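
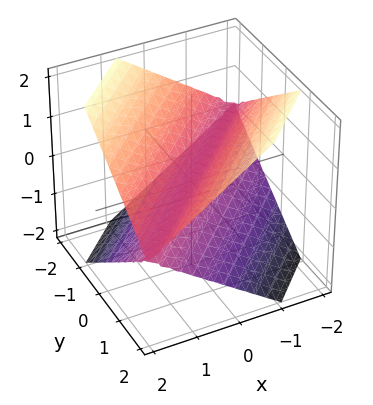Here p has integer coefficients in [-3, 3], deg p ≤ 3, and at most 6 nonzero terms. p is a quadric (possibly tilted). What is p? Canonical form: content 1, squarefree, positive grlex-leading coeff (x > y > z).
x^2 - 2*x*y + y^2 - 2*z^2

deg p = 2. No degree-1 surface has this shape.
From the axis intercepts and sections: one x-axis crossing is at x = 0; it crosses the y-axis at the gridline y = 0.
Assembling these constraints gives the stated polynomial.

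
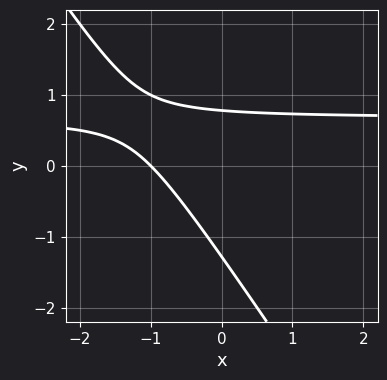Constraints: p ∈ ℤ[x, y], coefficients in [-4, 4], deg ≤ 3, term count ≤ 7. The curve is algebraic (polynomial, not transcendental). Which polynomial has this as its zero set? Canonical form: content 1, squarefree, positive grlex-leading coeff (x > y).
3*x*y + 2*y^2 - 2*x + y - 2

deg p = 2.
Reading off the gridlines: it meets the x-axis at x = -1 (among the integer gridlines).
Assembling these constraints gives the stated polynomial.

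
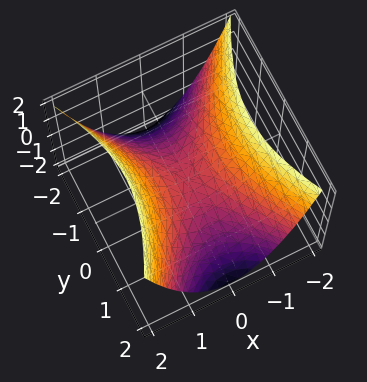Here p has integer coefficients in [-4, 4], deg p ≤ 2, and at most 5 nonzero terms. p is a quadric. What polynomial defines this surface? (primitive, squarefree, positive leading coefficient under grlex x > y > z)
First, deg p = 2.
Then, symmetries: mirror symmetry y ↦ −y ⇒ only even powers of y; mirror symmetry x ↦ −x ⇒ only even powers of x.
Next, checking where it meets the axes: it meets the x-axis at x = 0 (among the integer gridlines); one z-axis crossing is at z = 0; it meets the y-axis at y = 0 (among the integer gridlines).
Finally, putting this together gives p.

2*x^2 - y^2 - 2*z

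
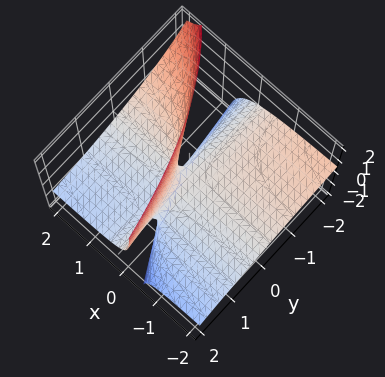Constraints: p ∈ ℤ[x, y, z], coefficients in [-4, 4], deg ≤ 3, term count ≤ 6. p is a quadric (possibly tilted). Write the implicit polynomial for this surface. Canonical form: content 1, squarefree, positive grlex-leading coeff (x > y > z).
(a) Degree: no degree-1 surface has this shape, so deg p = 2.
(b) Reading off the gridlines: every point of the y-axis in the box is on the surface; the visible x-axis segment lies entirely on the surface.
(c) Matching integer coefficients to the picture gives p.

x*y + 3*x*z + y*z - z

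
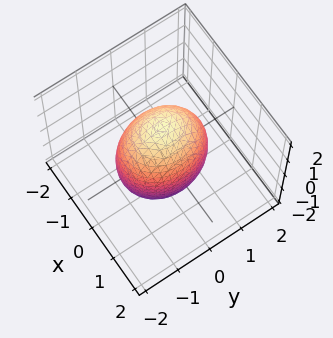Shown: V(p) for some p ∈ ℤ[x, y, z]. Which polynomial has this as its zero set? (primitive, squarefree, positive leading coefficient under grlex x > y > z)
1. deg p = 2.
2. Symmetries: it's symmetric under y → −y, forcing even powers of y; mirror symmetry z ↦ −z ⇒ only even powers of z; mirror symmetry x ↦ −x ⇒ only even powers of x.
3. From the axis intercepts and sections: the x-axis gridline crossings are at x ∈ {-1, 1}.
4. Fitting integer coefficients to these (and the overall shape) gives p.

3*x^2 + 2*y^2 + z^2 - 3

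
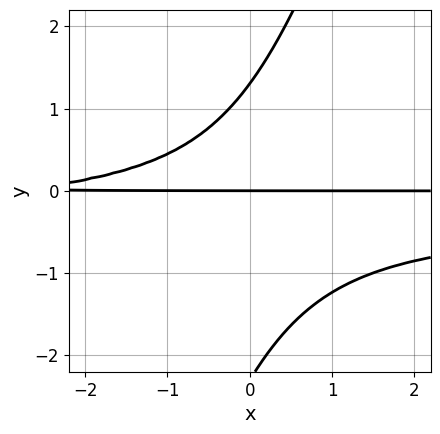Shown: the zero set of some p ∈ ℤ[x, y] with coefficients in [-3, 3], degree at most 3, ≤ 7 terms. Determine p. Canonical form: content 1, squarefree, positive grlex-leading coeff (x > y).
3*x*y^2 - y^3 + x*y - y^2 + 3*y

1. Degree: the shape is more complex than any degree-2 curve, so deg p = 3.
2. From the axis intercepts and sections: it crosses the y-axis at the gridline y = 0; the visible x-axis segment lies entirely on the curve.
3. Putting this together gives p.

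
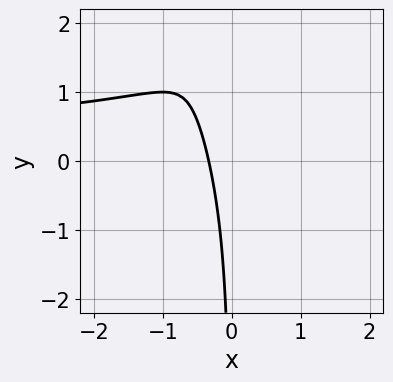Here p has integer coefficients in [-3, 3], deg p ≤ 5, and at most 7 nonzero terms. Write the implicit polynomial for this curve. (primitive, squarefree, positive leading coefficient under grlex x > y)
x^2*y^2 + x*y^2 - 2*x*y + 3*x + 1

(a) deg p = 4.
(b) Observable constraints: no y-intercept at any integer in the box.
(c) Fitting integer coefficients to these (and the overall shape) gives p.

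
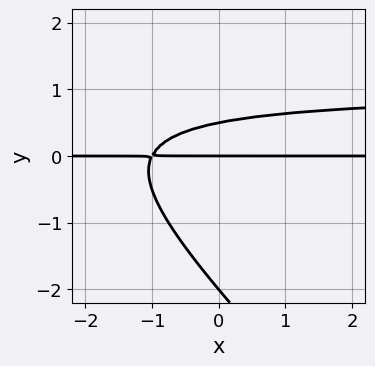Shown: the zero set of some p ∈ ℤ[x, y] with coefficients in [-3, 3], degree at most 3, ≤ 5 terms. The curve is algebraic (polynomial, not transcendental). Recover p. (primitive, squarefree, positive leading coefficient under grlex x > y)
deg p = 3.
Against the integer gridlines: among the integer gridlines, it crosses the y-axis at y ∈ {-2, 0}; the visible x-axis segment lies entirely on the curve.
Fitting integer coefficients to these (and the overall shape) gives p.

2*x*y^2 + 2*y^3 - 2*x*y + 3*y^2 - 2*y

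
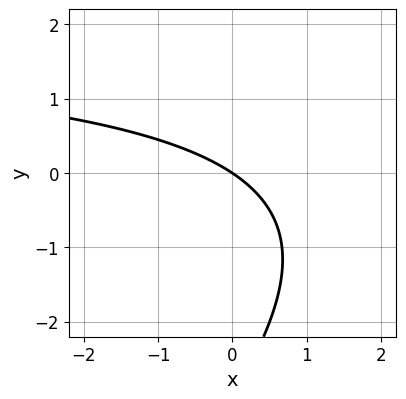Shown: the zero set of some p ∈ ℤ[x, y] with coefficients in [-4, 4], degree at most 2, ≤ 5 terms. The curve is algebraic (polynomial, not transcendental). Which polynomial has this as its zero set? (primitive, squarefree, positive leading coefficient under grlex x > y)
First, deg p = 2.
Then, reading off the gridlines: it meets the x-axis at x = 0 (among the integer gridlines); it crosses the y-axis at the gridline y = 0.
Finally, assembling these constraints gives the stated polynomial.

x*y - y^2 - 2*x - 3*y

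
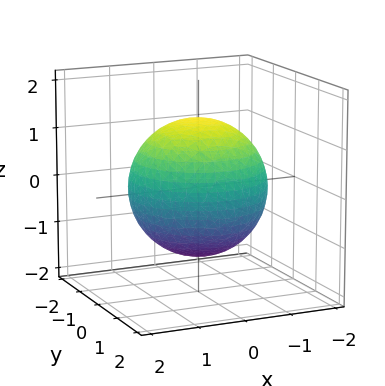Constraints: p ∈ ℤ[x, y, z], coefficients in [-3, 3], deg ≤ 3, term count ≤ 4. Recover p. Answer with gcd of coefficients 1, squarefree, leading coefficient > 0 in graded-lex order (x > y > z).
x^2 + y^2 + z^2 - 2

1. Degree: bounded and convex; a quadric, so deg p = 2.
2. Symmetries: rotational symmetry about the z-axis ⇒ p depends on x, y only through x² + y²; the z ↦ −z reflection is a symmetry, so z appears only in even powers.
3. From the axis intercepts and sections: a circular section at z = 0 has radius between 1 and 2.
4. Assembling these constraints gives the stated polynomial.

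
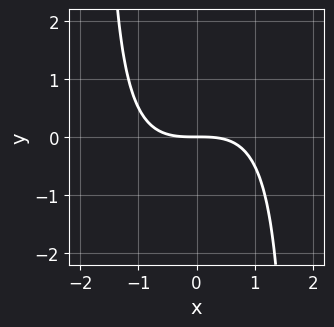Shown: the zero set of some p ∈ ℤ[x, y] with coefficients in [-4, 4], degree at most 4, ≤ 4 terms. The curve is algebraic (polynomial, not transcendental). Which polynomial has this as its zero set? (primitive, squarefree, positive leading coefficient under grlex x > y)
x^3 - x^2*y + 3*y

First, deg p = 3.
Next, from the visible intercepts: it crosses the y-axis at the gridline y = 0; one x-axis crossing is at x = 0.
Finally, matching integer coefficients to the picture gives p.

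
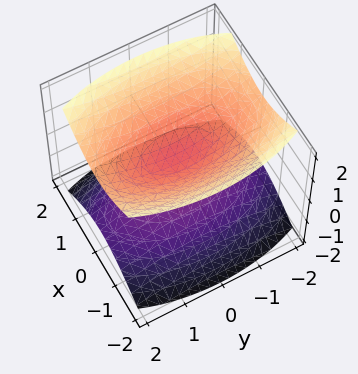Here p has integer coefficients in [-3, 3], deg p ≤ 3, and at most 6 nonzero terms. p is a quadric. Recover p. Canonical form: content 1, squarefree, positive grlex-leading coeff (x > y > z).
The picture has 2 separate pieces. They look like related sheets of one shape, so recover p as a whole.
The degree is 2 — two separate bowl-shaped sheets opening away from each other; a quadric.
Symmetries: the x ↦ −x reflection is a symmetry, so x appears only in even powers; it's symmetric under z → −z, forcing even powers of z; the y ↦ −y reflection is a symmetry, so y appears only in even powers.
From the visible intercepts: no y-intercept at any integer in the box; no x-intercept at any integer in the box.
Matching integer coefficients to the picture gives p.

3*x^2 + y^2 - 3*z^2 + 1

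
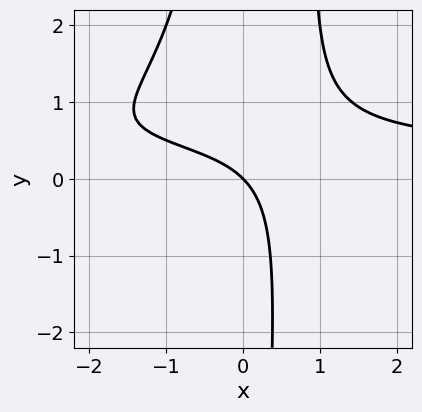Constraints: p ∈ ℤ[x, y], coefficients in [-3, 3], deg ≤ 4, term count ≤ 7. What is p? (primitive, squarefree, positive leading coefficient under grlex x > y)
First, the degree is 4 — no degree-3 curve has this shape.
Next, from the axis intercepts and sections: one x-axis crossing is at x = 0; it meets the y-axis at y = 0 (among the integer gridlines).
Finally, matching integer coefficients to the picture gives p.

x^2*y^2 - x*y^2 + 3*x*y - 2*x - 2*y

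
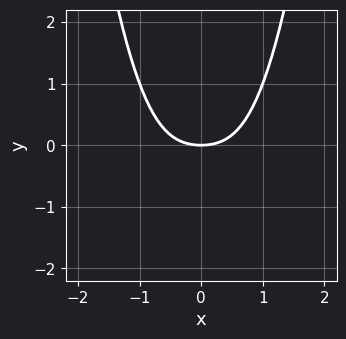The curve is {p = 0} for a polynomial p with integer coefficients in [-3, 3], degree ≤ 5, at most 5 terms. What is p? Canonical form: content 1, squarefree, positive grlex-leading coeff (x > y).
The degree is 4 — the shape is more complex than any degree-3 curve.
Symmetries: mirror symmetry x ↦ −x ⇒ only even powers of x.
Checking where it meets the axes: one y-axis crossing is at y = 0; one x-axis crossing is at x = 0.
Matching integer coefficients to the picture gives p.

2*x^4 - x^2*y + x^2 - 2*y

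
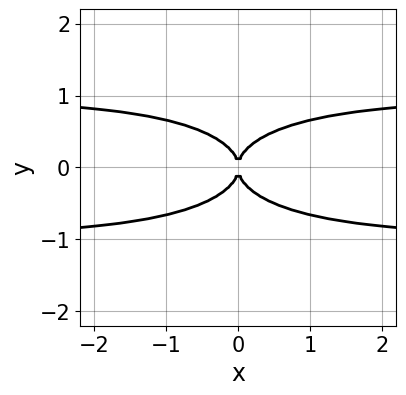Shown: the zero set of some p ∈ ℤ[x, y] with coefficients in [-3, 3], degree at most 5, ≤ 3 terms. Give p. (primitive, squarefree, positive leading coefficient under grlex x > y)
x^2*y^2 + 3*y^4 - x^2

1. deg p = 4. No degree-3 curve has this shape.
2. Symmetries: the y ↦ −y reflection is a symmetry, so y appears only in even powers; it's symmetric under x → −x, forcing even powers of x.
3. From the axis intercepts and sections: it meets the y-axis at y = 0 (among the integer gridlines); one x-axis crossing is at x = 0.
4. These observations pin down the coefficients.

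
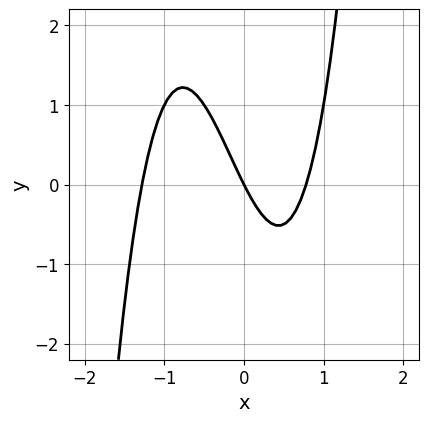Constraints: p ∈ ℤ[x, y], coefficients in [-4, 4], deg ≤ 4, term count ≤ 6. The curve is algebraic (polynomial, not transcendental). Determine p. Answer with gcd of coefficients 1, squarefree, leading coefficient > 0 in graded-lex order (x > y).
deg p = 3.
Reading off the gridlines: one x-axis crossing is at x = 0; it meets the y-axis at y = 0 (among the integer gridlines).
Solving for integer coefficients yields p as stated.

2*x^3 + x^2 - 2*x - y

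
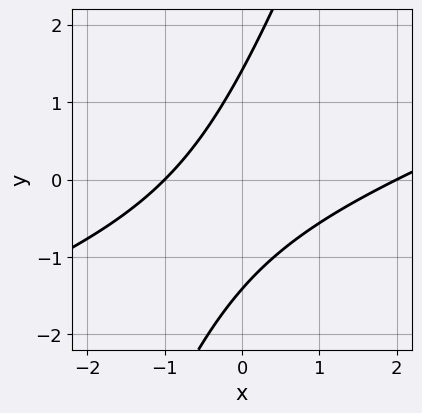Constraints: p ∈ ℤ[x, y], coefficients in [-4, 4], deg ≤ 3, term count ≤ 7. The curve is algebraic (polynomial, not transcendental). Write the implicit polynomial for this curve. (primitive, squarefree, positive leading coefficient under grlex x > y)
x^2 - 3*x*y + y^2 - x - 2

First, deg p = 2.
Then, from the visible intercepts: the x-axis gridline crossings are at x ∈ {-1, 2}.
Finally, solving for integer coefficients yields p as stated.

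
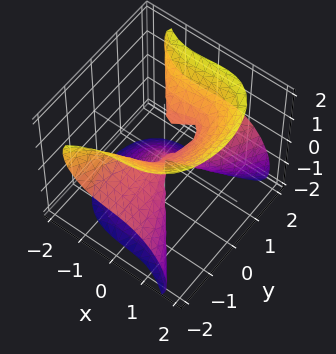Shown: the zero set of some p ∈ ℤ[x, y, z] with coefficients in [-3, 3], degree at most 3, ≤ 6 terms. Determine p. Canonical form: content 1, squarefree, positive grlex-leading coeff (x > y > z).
1. deg p = 3.
2. From the visible intercepts: one x-axis crossing is at x = 0; one y-axis crossing is at y = 0; it crosses the z-axis at the gridline z = 0.
3. Putting this together gives p.

3*x^3 + 3*y^2*z - 2*z^3 - x*y - y^2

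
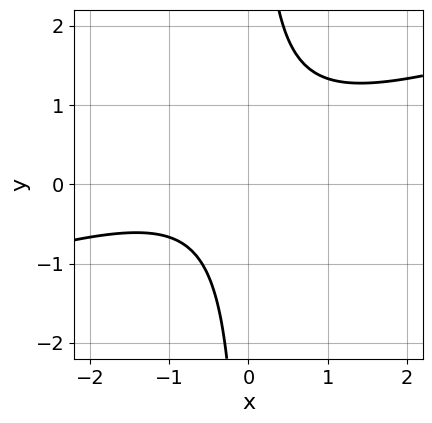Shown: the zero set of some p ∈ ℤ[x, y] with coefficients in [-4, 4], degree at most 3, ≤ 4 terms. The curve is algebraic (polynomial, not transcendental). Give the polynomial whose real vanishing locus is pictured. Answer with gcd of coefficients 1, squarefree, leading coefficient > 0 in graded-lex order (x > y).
deg p = 2. A generic line meets the curve in up to 2 points.
Observable constraints: it misses every integer gridline on the x-axis; no y-intercept at any integer in the box.
Assembling these constraints gives the stated polynomial.

x^2 - 3*x*y + x + 2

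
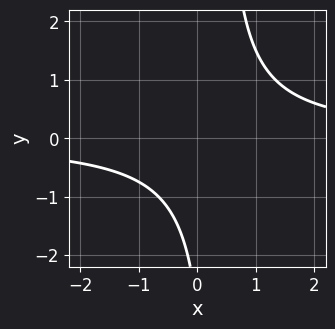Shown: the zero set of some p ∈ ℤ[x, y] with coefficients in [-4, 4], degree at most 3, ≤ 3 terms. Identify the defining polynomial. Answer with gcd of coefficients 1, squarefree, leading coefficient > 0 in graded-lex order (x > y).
3*x*y - y - 3

First, the degree is 2 — the shape is more complex than any degree-1 curve.
Then, from the axis intercepts and sections: no x-intercept at any integer in the box; no y-intercept at any integer in the box.
Finally, solving for integer coefficients yields p as stated.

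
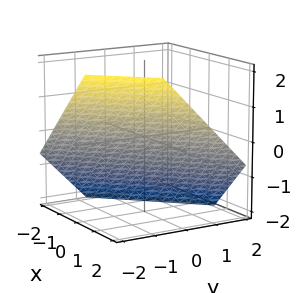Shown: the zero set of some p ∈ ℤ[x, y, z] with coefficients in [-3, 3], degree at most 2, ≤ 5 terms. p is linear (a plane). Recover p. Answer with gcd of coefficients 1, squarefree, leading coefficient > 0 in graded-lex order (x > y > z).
The degree is 1 — every cross-section is a straight line — this is a plane.
Putting this together gives p.

3*x - 3*y - 3*z - 2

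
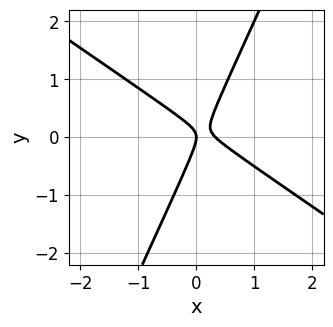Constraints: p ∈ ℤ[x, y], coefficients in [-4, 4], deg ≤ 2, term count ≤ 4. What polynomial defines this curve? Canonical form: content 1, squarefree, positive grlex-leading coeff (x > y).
3*x^2 + 3*x*y - 2*y^2 - x

The degree is 2 — the shape is more complex than any degree-1 curve.
From the axis intercepts and sections: it meets the y-axis at y = 0 (among the integer gridlines); it crosses the x-axis at the gridline x = 0.
Putting this together gives p.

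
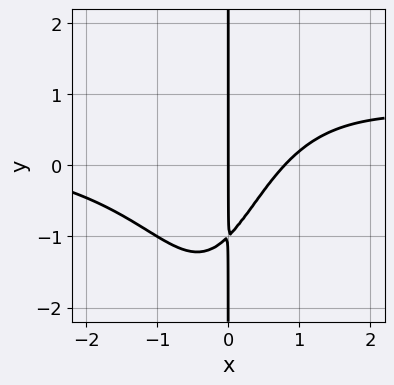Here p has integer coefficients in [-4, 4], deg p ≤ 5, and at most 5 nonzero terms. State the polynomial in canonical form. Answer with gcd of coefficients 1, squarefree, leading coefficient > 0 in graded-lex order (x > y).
2*x^3*y - x^3 - 3*x^2 + 3*x*y + 3*x

1. deg p = 4. A generic line meets the curve in up to 4 points.
2. Reading off the gridlines: the visible y-axis segment lies entirely on the curve; it meets the x-axis at x = 0 (among the integer gridlines).
3. Assembling these constraints gives the stated polynomial.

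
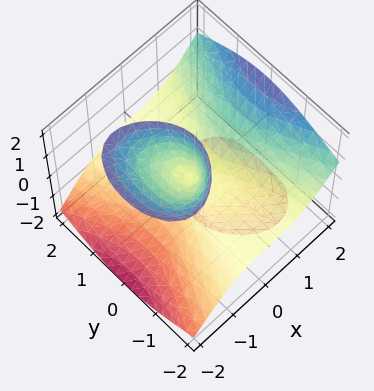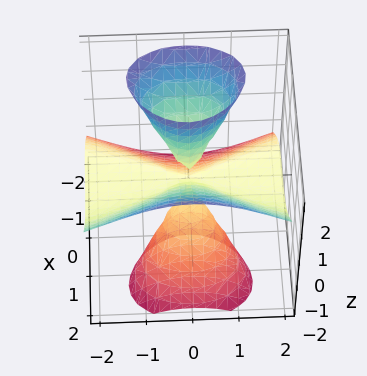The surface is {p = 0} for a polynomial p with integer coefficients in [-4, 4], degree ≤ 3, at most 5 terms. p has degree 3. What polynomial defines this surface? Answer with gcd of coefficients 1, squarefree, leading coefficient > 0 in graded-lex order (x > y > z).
There are 2 components. Treating them together as one polynomial.
Degree: no degree-2 surface has this shape, so deg p = 3.
Reading off the gridlines: the visible y-axis segment lies entirely on the surface; the visible z-axis segment lies entirely on the surface.
Assembling these constraints gives the stated polynomial.

x^3 - x*z^2 - y^2*z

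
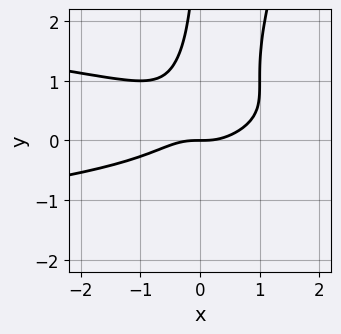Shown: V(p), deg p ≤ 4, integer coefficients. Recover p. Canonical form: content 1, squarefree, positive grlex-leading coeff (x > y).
Degree: a generic line meets the curve in up to 4 points, so deg p = 4.
Reading off the gridlines: one x-axis crossing is at x = 0; it meets the y-axis at y = 0 (among the integer gridlines).
Putting this together gives p.

3*x^2*y^2 - x*y^3 + x^3 - 2*x^2*y - y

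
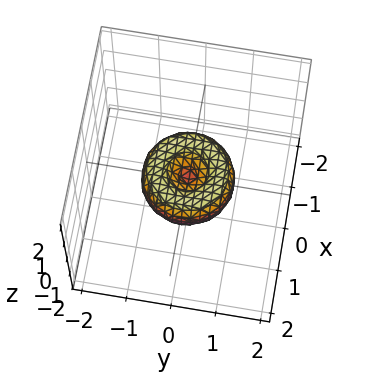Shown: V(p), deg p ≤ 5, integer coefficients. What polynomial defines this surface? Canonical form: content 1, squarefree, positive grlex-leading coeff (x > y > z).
First, the degree is 4 — no degree-3 surface has this shape.
Next, symmetries: the surface is invariant under rotation about z: p = q(x² + y², z).
Next, from the visible intercepts: a circular section at z = 0 has radius exactly 1; it meets the z-axis at z = 0 (among the integer gridlines).
Finally, fitting integer coefficients to these (and the overall shape) gives p.

x^4 + 2*x^2*y^2 + y^4 - x^2 - y^2 + z^2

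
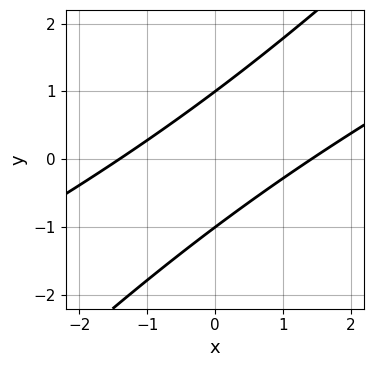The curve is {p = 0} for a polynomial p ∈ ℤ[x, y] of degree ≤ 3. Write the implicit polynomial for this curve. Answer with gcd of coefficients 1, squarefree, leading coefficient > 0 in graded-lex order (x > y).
1. The degree is 2 — a generic line meets the curve in up to 2 points.
2. Reading off the gridlines: the y-axis gridline crossings are at y ∈ {-1, 1}.
3. Solving for integer coefficients yields p as stated.

x^2 - 3*x*y + 2*y^2 - 2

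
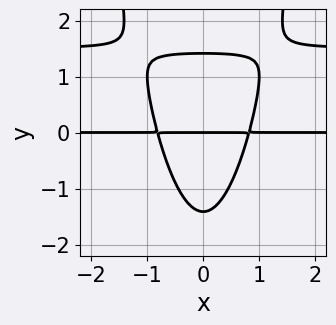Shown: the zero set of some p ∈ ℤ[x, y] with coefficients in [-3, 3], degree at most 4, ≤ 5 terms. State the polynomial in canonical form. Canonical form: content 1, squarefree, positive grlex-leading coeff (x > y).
2*x^2*y^2 - 3*x^2*y - y^3 + 2*y

(a) Degree: the shape is more complex than any degree-3 curve, so deg p = 4.
(b) Symmetries: mirror symmetry x ↦ −x ⇒ only even powers of x.
(c) Against the integer gridlines: every point of the x-axis in the box is on the curve; it crosses the y-axis at the gridline y = 0.
(d) Assembling these constraints gives the stated polynomial.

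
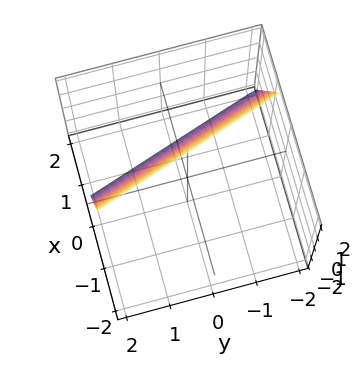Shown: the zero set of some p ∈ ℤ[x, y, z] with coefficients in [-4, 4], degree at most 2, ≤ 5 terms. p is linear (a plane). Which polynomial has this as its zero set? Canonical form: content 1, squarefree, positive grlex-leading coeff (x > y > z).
3*x + y + z - 2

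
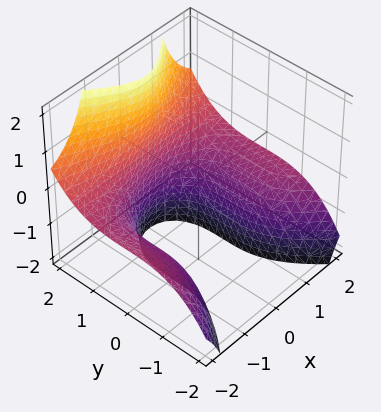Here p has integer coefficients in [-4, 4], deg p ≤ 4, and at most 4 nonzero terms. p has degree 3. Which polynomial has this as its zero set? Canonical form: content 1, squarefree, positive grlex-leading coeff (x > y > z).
2*x^2*z - y^3 + 3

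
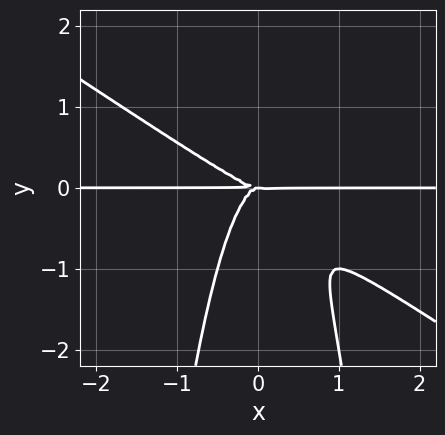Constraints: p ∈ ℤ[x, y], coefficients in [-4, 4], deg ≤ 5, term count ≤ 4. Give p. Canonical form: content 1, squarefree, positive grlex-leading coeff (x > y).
Degree: the shape is more complex than any degree-3 curve, so deg p = 4.
Observable constraints: it meets the y-axis at y = 0 (among the integer gridlines); every point of the x-axis in the box is on the curve.
The integer polynomial consistent with all of this is the stated p.

2*x^3*y + 3*x^2*y^2 + y^3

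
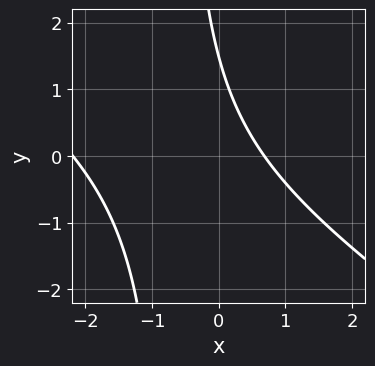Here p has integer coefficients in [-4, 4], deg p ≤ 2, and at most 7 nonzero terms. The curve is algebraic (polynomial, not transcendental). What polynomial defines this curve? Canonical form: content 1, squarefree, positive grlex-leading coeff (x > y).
2*x^2 + 3*x*y + 3*x + 2*y - 3

(a) deg p = 2.
(b) Solving for integer coefficients yields p as stated.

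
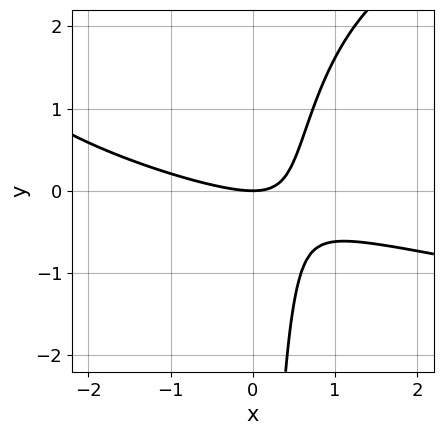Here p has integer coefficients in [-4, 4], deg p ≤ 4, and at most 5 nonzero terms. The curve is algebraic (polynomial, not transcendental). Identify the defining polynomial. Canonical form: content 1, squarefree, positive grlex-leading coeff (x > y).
deg p = 3. No degree-2 curve has this shape.
Reading off the gridlines: it meets the y-axis at y = 0 (among the integer gridlines); it meets the x-axis at x = 0 (among the integer gridlines).
Assembling these constraints gives the stated polynomial.

x*y^2 - x^2 - 3*x*y + 2*y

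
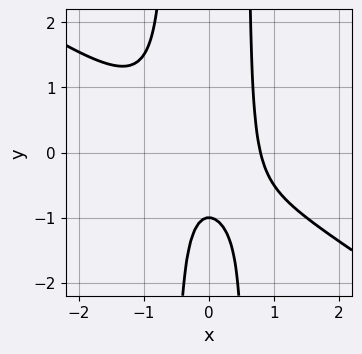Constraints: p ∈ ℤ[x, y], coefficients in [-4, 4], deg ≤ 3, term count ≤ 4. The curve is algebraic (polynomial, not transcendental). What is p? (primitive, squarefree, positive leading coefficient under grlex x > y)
2*x^3 + 3*x^2*y - y - 1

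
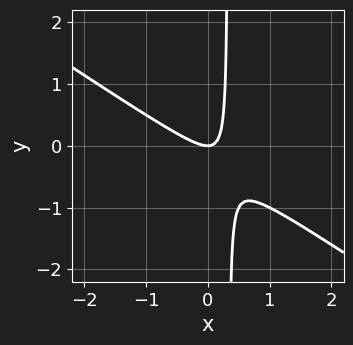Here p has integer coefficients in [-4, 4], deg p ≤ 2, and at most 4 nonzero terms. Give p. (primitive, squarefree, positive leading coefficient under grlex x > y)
(a) deg p = 2.
(b) Reading off the gridlines: one y-axis crossing is at y = 0; it meets the x-axis at x = 0 (among the integer gridlines).
(c) These observations pin down the coefficients.

2*x^2 + 3*x*y - y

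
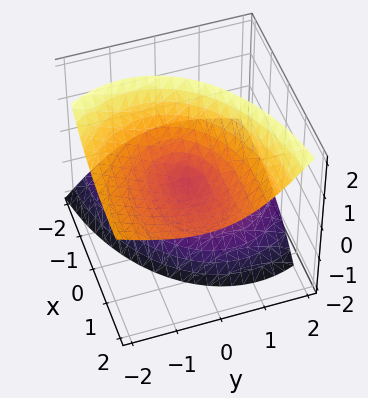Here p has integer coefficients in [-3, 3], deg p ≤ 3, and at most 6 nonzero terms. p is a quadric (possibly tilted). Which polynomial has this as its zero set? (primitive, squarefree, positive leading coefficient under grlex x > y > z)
x^2 - 3*x*z + 2*y^2 + 2*y*z - 2*z^2

There are 2 components. Treating them together as one polynomial.
Degree: no degree-1 surface has this shape, so deg p = 2.
Against the integer gridlines: one z-axis crossing is at z = 0; it meets the x-axis at x = 0 (among the integer gridlines); one y-axis crossing is at y = 0.
The integer polynomial consistent with all of this is the stated p.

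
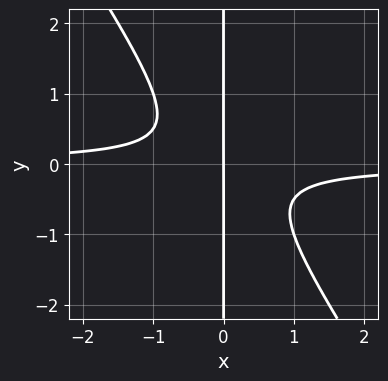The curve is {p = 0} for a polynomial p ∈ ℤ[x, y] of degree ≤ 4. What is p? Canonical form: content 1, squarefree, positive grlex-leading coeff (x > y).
(a) deg p = 3.
(b) Against the integer gridlines: one x-axis crossing is at x = 0; the visible y-axis segment lies entirely on the curve.
(c) Solving for integer coefficients yields p as stated.

3*x^2*y + 2*x*y^2 + x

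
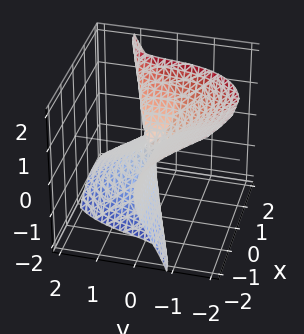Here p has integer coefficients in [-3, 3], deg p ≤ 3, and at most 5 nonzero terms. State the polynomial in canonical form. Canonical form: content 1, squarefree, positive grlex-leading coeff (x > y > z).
2*x^2*y - 2*x*z^2 + y^3 + z^3 - x*y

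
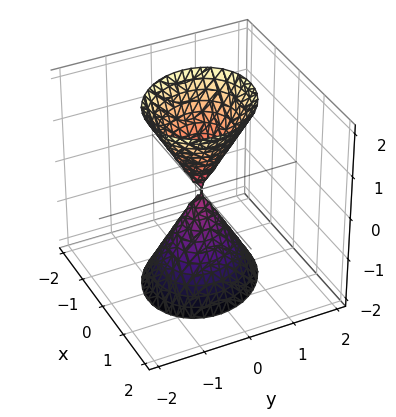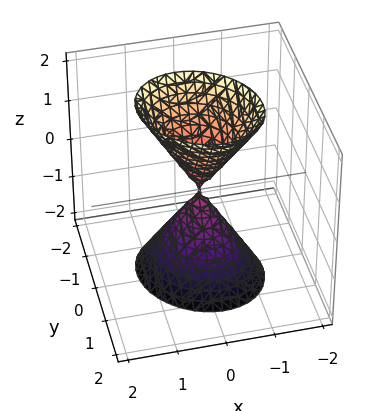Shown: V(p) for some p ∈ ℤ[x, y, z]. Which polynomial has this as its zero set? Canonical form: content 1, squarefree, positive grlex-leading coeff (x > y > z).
3*x^2 + x*y + 3*y^2 - z^2

1. The picture has 2 separate pieces. They look like related sheets of one shape, so recover p as a whole.
2. deg p = 2. A generic line meets the surface in up to 2 points.
3. From the visible intercepts: it crosses the x-axis at the gridline x = 0; one y-axis crossing is at y = 0.
4. Together with the visible shape, these determine p as stated.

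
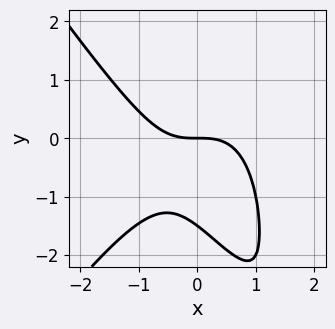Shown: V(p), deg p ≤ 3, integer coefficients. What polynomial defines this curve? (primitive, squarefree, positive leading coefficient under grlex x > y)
deg p = 3. No degree-2 curve has this shape.
Reading off the gridlines: it crosses the x-axis at the gridline x = 0; one y-axis crossing is at y = 0.
Putting this together gives p.

2*x^3 - x*y^2 + 2*y^2 + 3*y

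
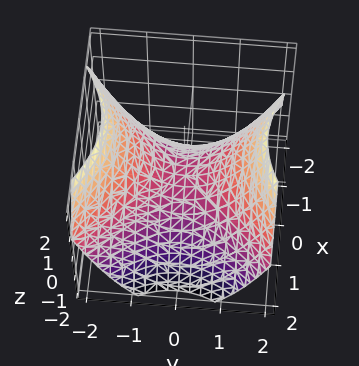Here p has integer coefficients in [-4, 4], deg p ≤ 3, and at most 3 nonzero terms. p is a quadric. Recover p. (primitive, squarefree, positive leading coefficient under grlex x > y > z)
2*x^2 - 2*y^2 + 3*z

1. Degree: a saddle surface; a quadric, so deg p = 2.
2. Symmetries: the y ↦ −y reflection is a symmetry, so y appears only in even powers; it's symmetric under x → −x, forcing even powers of x.
3. Observable constraints: it crosses the y-axis at the gridline y = 0; it meets the z-axis at z = 0 (among the integer gridlines); it crosses the x-axis at the gridline x = 0.
4. Matching integer coefficients to the picture gives p.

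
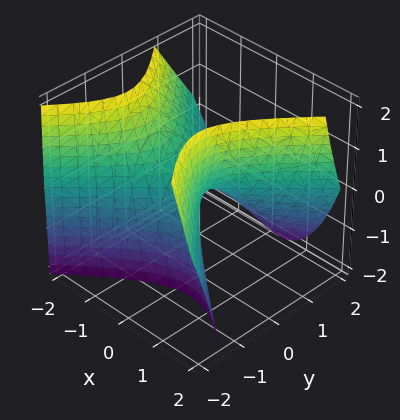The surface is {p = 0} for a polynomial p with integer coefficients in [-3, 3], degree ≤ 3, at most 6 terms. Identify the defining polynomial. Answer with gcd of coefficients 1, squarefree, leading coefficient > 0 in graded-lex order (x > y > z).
First, the degree is 2 — no degree-1 surface has this shape.
Next, from the visible intercepts: it crosses the x-axis at the gridline x = 0; it crosses the z-axis at the gridline z = 0.
Finally, the integer polynomial consistent with all of this is the stated p.

3*x^2 + x*z - 3*y^2 - 2*y*z - 2*z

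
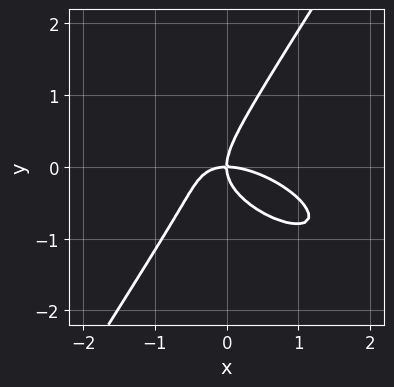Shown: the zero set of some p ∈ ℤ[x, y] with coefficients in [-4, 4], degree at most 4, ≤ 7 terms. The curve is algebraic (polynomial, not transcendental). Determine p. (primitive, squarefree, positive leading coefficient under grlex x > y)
First, deg p = 3.
Then, observable constraints: it crosses the x-axis at the gridline x = 0; one y-axis crossing is at y = 0.
Finally, putting this together gives p.

2*x^3 + 3*x^2*y + 2*x*y^2 - 3*y^3 + 3*x*y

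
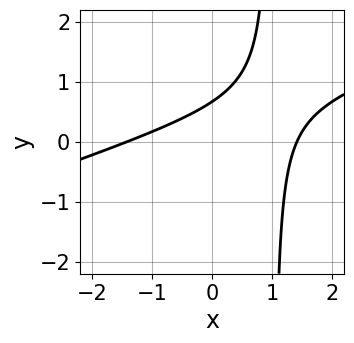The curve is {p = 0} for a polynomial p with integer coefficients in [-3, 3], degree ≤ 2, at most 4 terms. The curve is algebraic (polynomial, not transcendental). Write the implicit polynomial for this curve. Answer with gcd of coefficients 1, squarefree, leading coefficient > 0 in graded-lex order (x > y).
1. The degree is 2 — no degree-1 curve has this shape.
2. The integer polynomial consistent with all of this is the stated p.

x^2 - 3*x*y + 3*y - 2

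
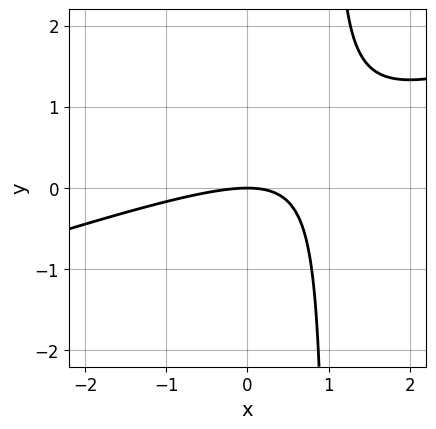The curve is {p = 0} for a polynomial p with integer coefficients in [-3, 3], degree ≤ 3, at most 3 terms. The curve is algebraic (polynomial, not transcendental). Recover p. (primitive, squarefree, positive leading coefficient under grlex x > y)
First, the degree is 2 — no degree-1 curve has this shape.
Next, reading off the gridlines: it crosses the x-axis at the gridline x = 0; it meets the y-axis at y = 0 (among the integer gridlines).
Finally, putting this together gives p.

x^2 - 3*x*y + 3*y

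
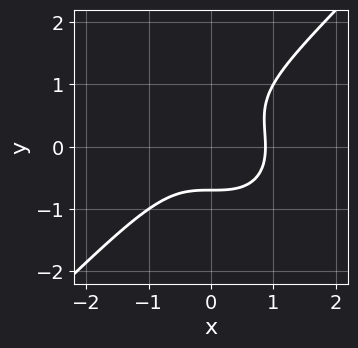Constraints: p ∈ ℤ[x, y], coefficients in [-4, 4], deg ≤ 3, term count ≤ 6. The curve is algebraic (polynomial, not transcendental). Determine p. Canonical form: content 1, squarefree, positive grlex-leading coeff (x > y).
3*x^3 - 3*y^3 + 2*y^2 - 2

1. The degree is 3 — the shape is more complex than any degree-2 curve.
2. Putting this together gives p.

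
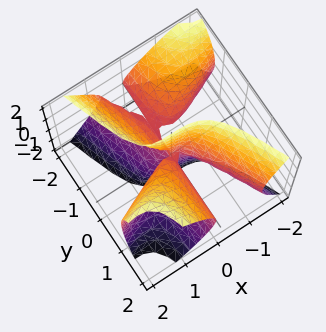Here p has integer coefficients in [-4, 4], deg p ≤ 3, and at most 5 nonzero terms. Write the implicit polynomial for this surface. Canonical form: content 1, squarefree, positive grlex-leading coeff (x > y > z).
2*x^3 - 3*x^2*y - 2*x*y^2 + 2*y*z^2 - 2*x*y

Degree: the shape is more complex than any degree-2 surface, so deg p = 3.
From the axis intercepts and sections: it meets the x-axis at x = 0 (among the integer gridlines); the visible z-axis segment lies entirely on the surface; the visible y-axis segment lies entirely on the surface.
The integer polynomial consistent with all of this is the stated p.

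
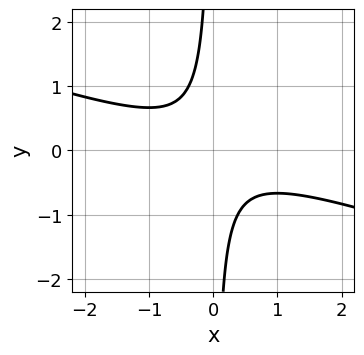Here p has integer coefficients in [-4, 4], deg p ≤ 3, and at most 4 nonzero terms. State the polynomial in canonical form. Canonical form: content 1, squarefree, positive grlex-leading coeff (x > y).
1. deg p = 2. The shape is more complex than any degree-1 curve.
2. Against the integer gridlines: no y-intercept at any integer in the box; it misses every integer gridline on the x-axis.
3. The integer polynomial consistent with all of this is the stated p.

x^2 + 3*x*y + 1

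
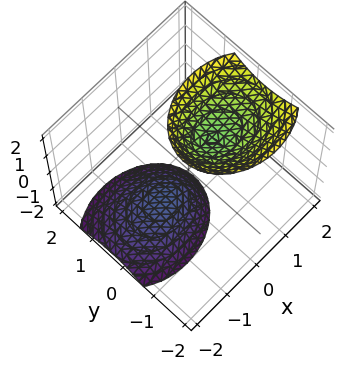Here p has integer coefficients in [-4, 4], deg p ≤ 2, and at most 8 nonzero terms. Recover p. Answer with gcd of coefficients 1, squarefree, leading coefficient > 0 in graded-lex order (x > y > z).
1. I count 2 distinct pieces.
2. Degree: the shape is more complex than any degree-1 surface, so deg p = 2.
3. From the visible intercepts: the surface avoids every integer x-axis point in the box; the surface avoids every integer y-axis point in the box.
4. Fitting integer coefficients to these (and the overall shape) gives p.

2*x^2 - 2*x*z + 3*y^2 + y*z - z^2 + 2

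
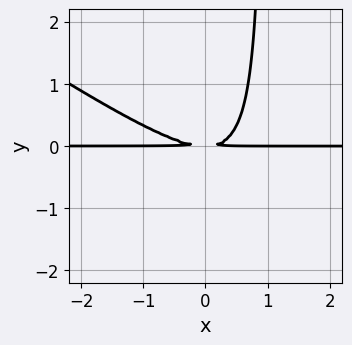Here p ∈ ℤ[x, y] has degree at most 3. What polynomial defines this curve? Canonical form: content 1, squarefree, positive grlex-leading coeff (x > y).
The degree is 3 — a generic line meets the curve in up to 3 points.
Against the integer gridlines: every point of the x-axis in the box is on the curve.
Fitting integer coefficients to these (and the overall shape) gives p.

2*x^2*y + 3*x*y^2 - 3*y^2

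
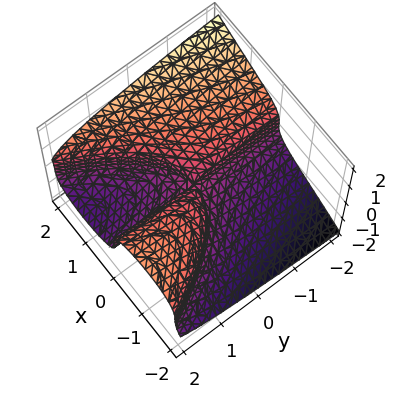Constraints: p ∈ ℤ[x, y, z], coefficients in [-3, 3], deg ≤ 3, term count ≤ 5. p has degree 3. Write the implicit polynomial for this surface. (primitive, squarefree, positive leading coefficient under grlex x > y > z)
Degree: the shape is more complex than any degree-2 surface, so deg p = 3.
Against the integer gridlines: it crosses the z-axis at the gridline z = 0; every point of the y-axis in the box is on the surface; one x-axis crossing is at x = 0.
Fitting integer coefficients to these (and the overall shape) gives p.

x^3 - 3*z^3 - 2*x*y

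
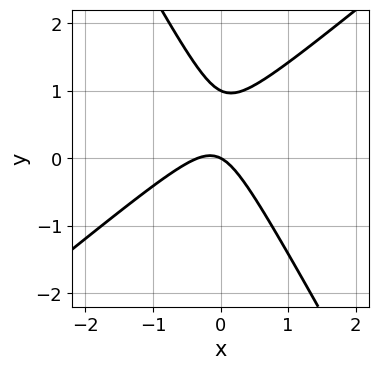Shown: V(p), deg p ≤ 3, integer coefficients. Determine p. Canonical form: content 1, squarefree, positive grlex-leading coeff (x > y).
3*x^2 - 2*x*y - 2*y^2 + x + 2*y

First, the degree is 2 — a generic line meets the curve in up to 2 points.
Next, checking where it meets the axes: it crosses the x-axis at the gridline x = 0; the y-axis gridline crossings are at y ∈ {0, 1}.
Finally, the integer polynomial consistent with all of this is the stated p.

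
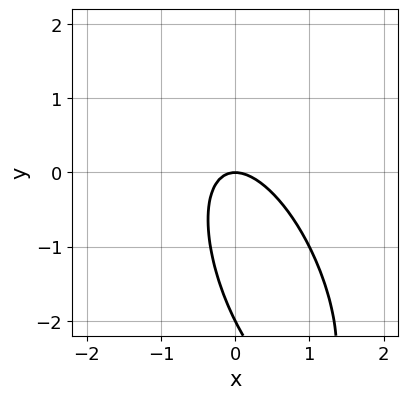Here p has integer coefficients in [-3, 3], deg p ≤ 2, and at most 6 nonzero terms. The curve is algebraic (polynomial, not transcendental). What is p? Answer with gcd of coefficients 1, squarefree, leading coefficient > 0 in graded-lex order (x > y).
First, degree: the shape is more complex than any degree-1 curve, so deg p = 2.
Next, against the integer gridlines: among the integer gridlines, it crosses the y-axis at y ∈ {-2, 0}; it crosses the x-axis at the gridline x = 0.
Finally, putting this together gives p.

3*x^2 + 2*x*y + y^2 + 2*y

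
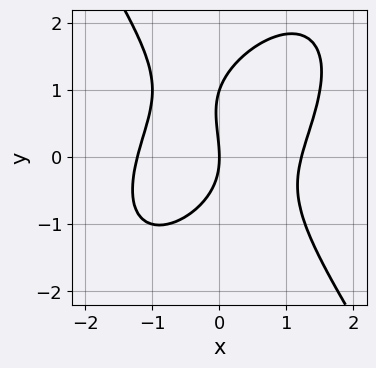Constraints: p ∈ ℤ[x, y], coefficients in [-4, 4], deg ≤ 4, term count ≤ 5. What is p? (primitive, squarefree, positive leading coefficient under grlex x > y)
2*x^3 - x^2*y + y^3 - y^2 - 3*x

First, the degree is 3 — the shape is more complex than any degree-2 curve.
Next, from the visible intercepts: one x-axis crossing is at x = 0; the y-axis gridline crossings are at y ∈ {0, 1}.
Finally, the integer polynomial consistent with all of this is the stated p.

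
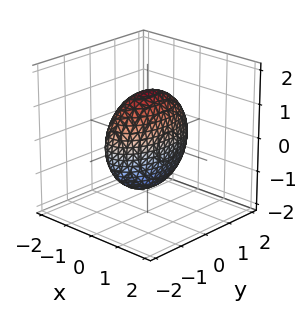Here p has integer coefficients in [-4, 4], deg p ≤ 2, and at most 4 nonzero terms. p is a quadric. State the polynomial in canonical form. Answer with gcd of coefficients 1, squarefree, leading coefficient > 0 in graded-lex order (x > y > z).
3*x^2 + y^2 + z^2 - 2

First, the degree is 2 — a closed, bounded, convex surface; a quadric.
Next, symmetries: mirror symmetry y ↦ −y ⇒ only even powers of y; mirror symmetry z ↦ −z ⇒ only even powers of z; it's symmetric under x → −x, forcing even powers of x.
Finally, matching integer coefficients to the picture gives p.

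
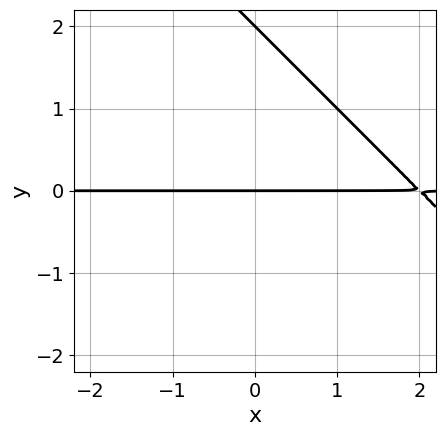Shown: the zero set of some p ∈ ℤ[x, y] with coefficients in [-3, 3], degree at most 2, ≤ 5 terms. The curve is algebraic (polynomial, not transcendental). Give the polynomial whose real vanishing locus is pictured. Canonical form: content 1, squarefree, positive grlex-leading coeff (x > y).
1. deg p = 2. A generic line meets the curve in up to 2 points.
2. Checking where it meets the axes: among the integer gridlines, it crosses the y-axis at y ∈ {0, 2}; every point of the x-axis in the box is on the curve.
3. These observations pin down the coefficients.

x*y + y^2 - 2*y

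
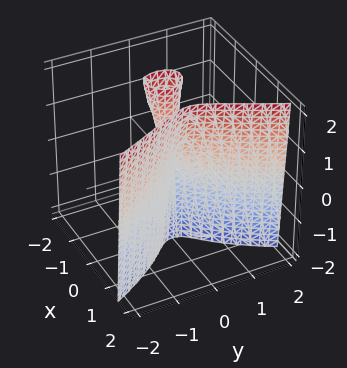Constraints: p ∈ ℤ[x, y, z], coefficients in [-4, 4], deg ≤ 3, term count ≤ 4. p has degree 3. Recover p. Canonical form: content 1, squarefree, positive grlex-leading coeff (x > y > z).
First, there are 2 components. They look like related sheets of one shape, so recover p as a whole.
Then, the degree is 3 — no degree-2 surface has this shape.
Next, from the axis intercepts and sections: it meets the x-axis at x = 0 (among the integer gridlines); the visible z-axis segment lies entirely on the surface; it crosses the y-axis at the gridline y = 0.
Finally, these observations pin down the coefficients.

3*x^3 - x*z - 3*y^2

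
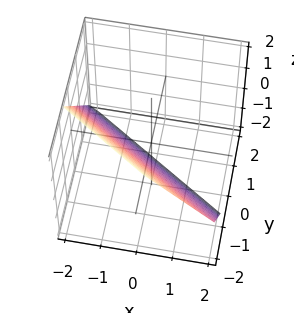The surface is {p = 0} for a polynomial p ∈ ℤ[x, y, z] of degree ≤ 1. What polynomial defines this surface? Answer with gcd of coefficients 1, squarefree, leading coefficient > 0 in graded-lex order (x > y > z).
2*x + 3*y + 2*z + 2

deg p = 1.
Observable constraints: one z-axis crossing is at z = -1; one x-axis crossing is at x = -1.
Fitting integer coefficients to these (and the overall shape) gives p.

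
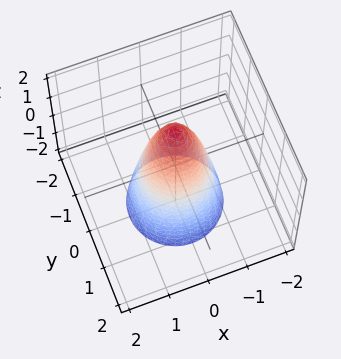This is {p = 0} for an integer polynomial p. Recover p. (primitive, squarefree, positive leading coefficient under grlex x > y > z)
3*x^2 + 3*y^2 + z - 2

First, the degree is 2 — no degree-1 surface has this shape.
Next, symmetries: the surface is invariant under rotation about z: p = q(x² + y², z).
Then, checking where it meets the axes: a circular section at z = 1 has radius between 0 and 1; it crosses the z-axis at the gridline z = 2.
Finally, fitting integer coefficients to these (and the overall shape) gives p.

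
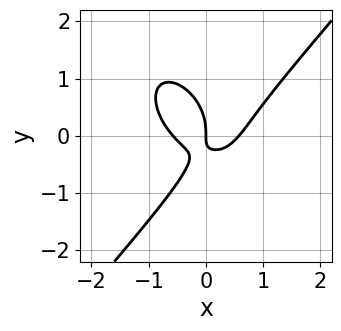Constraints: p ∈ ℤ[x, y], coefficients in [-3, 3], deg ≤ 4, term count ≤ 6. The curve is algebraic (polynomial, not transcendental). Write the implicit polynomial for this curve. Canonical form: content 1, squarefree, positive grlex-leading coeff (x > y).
First, deg p = 3. A generic line meets the curve in up to 3 points.
Then, checking where it meets the axes: it meets the y-axis at y = 0 (among the integer gridlines); one x-axis crossing is at x = 0.
Finally, putting this together gives p.

3*x^3 - 2*y^3 - 3*x*y - x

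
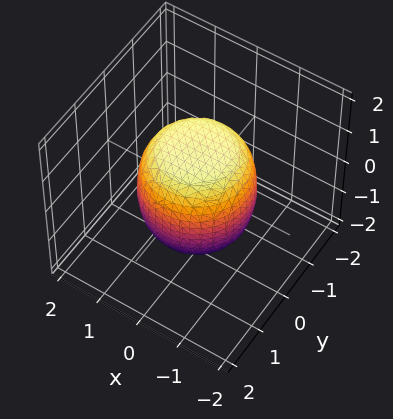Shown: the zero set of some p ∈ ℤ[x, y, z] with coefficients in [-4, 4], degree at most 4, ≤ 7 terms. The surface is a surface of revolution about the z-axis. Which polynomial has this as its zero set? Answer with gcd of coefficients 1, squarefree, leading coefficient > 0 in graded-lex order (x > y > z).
deg p = 4.
Symmetries: rotational symmetry about the z-axis ⇒ p depends on x, y only through x² + y².
From the axis intercepts and sections: a circular section at z = -1 has radius exactly 1.
Together with the visible shape, these determine p as stated.

2*x^4 + 4*x^2*y^2 + 2*y^4 - x^2 - y^2 + 2*z^2 - 3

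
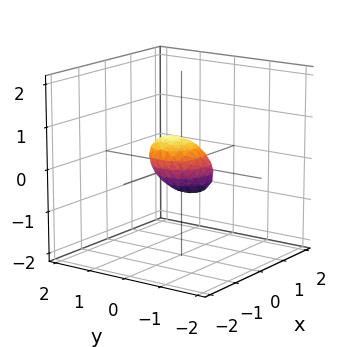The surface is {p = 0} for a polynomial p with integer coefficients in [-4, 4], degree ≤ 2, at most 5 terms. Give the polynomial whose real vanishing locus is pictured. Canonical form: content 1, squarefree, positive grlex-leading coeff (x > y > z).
2*x^2 + 2*y^2 - 2*y*z + 3*z^2 - 1

1. deg p = 2. A generic line meets the surface in up to 2 points.
2. The integer polynomial consistent with all of this is the stated p.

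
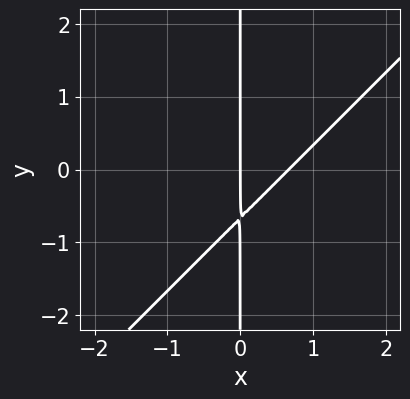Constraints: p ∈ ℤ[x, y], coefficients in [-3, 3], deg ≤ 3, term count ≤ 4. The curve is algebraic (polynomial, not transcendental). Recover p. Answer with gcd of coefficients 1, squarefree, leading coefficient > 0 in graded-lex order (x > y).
First, degree: a generic line meets the curve in up to 2 points, so deg p = 2.
Next, observable constraints: the visible y-axis segment lies entirely on the curve; it crosses the x-axis at the gridline x = 0.
Finally, together with the visible shape, these determine p as stated.

3*x^2 - 3*x*y - 2*x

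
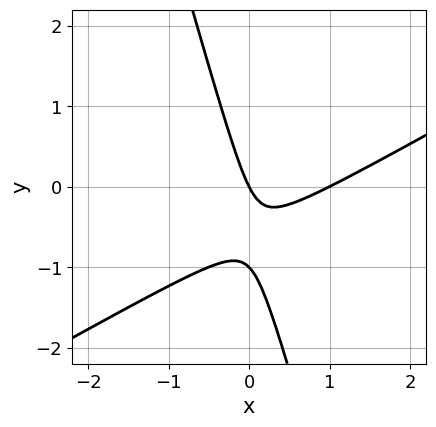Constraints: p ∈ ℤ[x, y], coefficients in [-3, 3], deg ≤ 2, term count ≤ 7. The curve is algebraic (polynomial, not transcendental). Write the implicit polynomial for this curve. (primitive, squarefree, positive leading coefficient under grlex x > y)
First, degree: the shape is more complex than any degree-1 curve, so deg p = 2.
Then, against the integer gridlines: the x-axis gridline crossings are at x ∈ {0, 1}; the y-axis gridline crossings are at y ∈ {-1, 0}.
Finally, solving for integer coefficients yields p as stated.

2*x^2 - 3*x*y - y^2 - 2*x - y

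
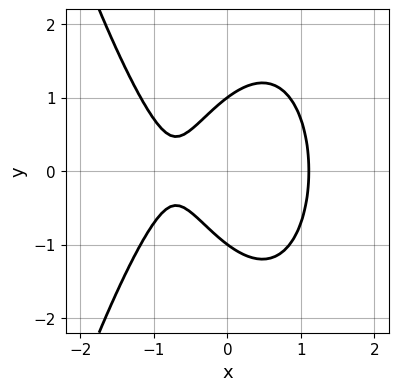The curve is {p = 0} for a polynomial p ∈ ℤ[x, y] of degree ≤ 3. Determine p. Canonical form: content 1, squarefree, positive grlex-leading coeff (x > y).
(a) The degree is 3 — a generic line meets the curve in up to 3 points.
(b) Symmetries: mirror symmetry y ↦ −y ⇒ only even powers of y.
(c) From the axis intercepts and sections: the y-axis gridline crossings are at y ∈ {-1, 1}.
(d) These observations pin down the coefficients.

3*x^3 + x^2 + 2*y^2 - 3*x - 2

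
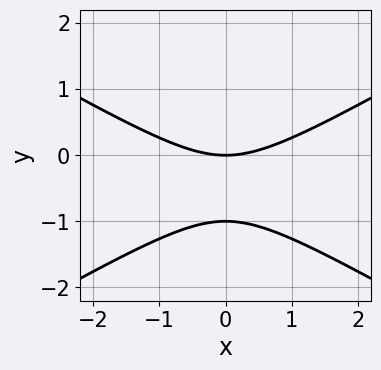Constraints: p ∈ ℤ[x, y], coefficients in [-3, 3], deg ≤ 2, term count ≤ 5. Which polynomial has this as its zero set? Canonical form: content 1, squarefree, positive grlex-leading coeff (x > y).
1. The degree is 2 — no degree-1 curve has this shape.
2. Symmetries: the x ↦ −x reflection is a symmetry, so x appears only in even powers.
3. Against the integer gridlines: it crosses the x-axis at the gridline x = 0; among the integer gridlines, it crosses the y-axis at y ∈ {-1, 0}.
4. Fitting integer coefficients to these (and the overall shape) gives p.

x^2 - 3*y^2 - 3*y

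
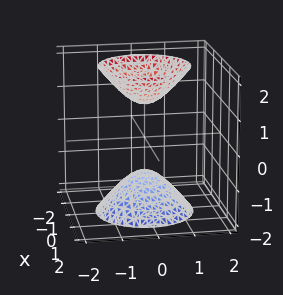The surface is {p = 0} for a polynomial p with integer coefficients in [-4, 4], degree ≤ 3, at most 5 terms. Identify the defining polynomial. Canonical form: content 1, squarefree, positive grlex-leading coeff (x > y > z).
1. The picture has 2 separate pieces. Treating them together as one polynomial.
2. deg p = 2. Two sheets facing apart; a quadric.
3. Symmetries: rotational symmetry about the z-axis ⇒ p depends on x, y only through x² + y²; the z ↦ −z reflection is a symmetry, so z appears only in even powers.
4. From the axis intercepts and sections: no x-intercept at any integer in the box; a circular section at z = 2 has radius between 1 and 2.
5. Solving for integer coefficients yields p as stated. Check: (0, 0, -1) on the z-axis lies on the surface, and p(0, 0, -1) = 0. ✓

2*x^2 + 2*y^2 - z^2 + 1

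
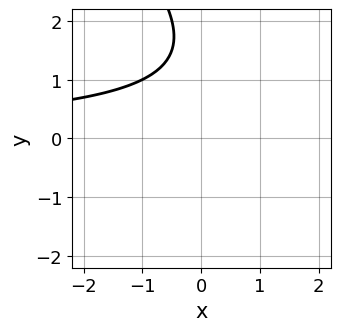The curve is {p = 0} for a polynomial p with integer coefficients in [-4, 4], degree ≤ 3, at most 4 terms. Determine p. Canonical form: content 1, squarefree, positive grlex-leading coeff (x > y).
Degree: the shape is more complex than any degree-1 curve, so deg p = 2.
Checking where it meets the axes: the curve avoids every integer x-axis point in the box; the curve avoids every integer y-axis point in the box.
Together with the visible shape, these determine p as stated.

x*y + y^2 - 3*y + 3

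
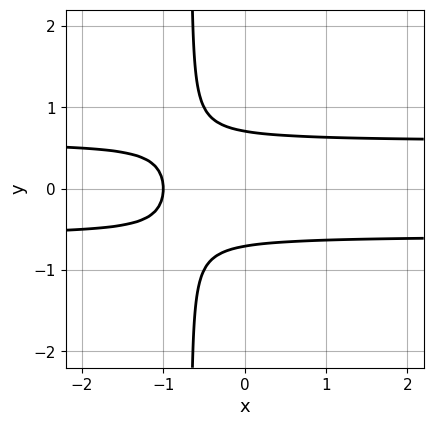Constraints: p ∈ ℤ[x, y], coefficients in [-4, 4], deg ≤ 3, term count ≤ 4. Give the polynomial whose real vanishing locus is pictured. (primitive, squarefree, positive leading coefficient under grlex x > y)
3*x*y^2 + 2*y^2 - x - 1

(a) Degree: a generic line meets the curve in up to 3 points, so deg p = 3.
(b) Symmetries: the y ↦ −y reflection is a symmetry, so y appears only in even powers.
(c) Against the integer gridlines: it meets the x-axis at x = -1 (among the integer gridlines).
(d) Putting this together gives p.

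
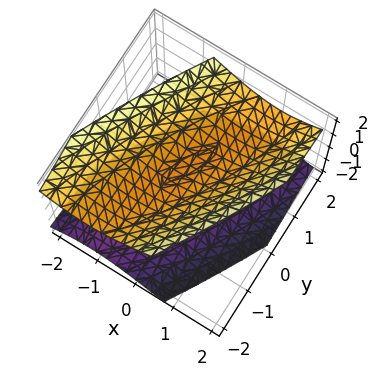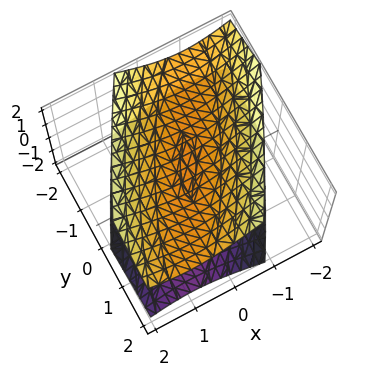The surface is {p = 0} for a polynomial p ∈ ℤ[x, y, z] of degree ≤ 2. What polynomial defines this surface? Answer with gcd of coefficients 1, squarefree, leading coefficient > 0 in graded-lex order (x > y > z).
3*x^2 - 3*x*y + y^2 - 3*z^2 + 3

1. I count 2 distinct pieces. Treating them together as one polynomial.
2. Degree: no degree-1 surface has this shape, so deg p = 2.
3. Observable constraints: no x-intercept at any integer in the box; it misses every integer gridline on the y-axis.
4. Together with the visible shape, these determine p as stated. Check: (0, 0, 1) on the z-axis lies on the surface, and p(0, 0, 1) = 0. ✓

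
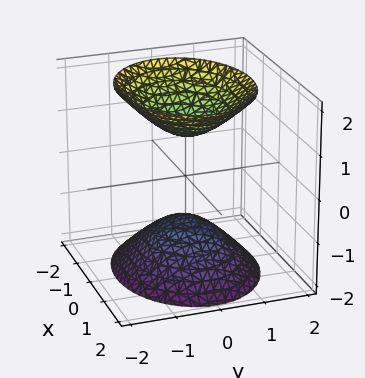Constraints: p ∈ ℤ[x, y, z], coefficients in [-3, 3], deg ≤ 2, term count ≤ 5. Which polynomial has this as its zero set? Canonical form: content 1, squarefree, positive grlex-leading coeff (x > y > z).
1. There are 2 components. They look like related sheets of one shape, so recover p as a whole.
2. Degree: two sheets facing apart; a quadric, so deg p = 2.
3. Symmetries: it's symmetric under y → −y, forcing even powers of y; mirror symmetry x ↦ −x ⇒ only even powers of x; mirror symmetry z ↦ −z ⇒ only even powers of z.
4. Checking where it meets the axes: the surface avoids every integer y-axis point in the box; among the integer gridlines, it crosses the z-axis at z ∈ {-1, 1}.
5. These observations pin down the coefficients.

2*x^2 + 3*y^2 - 2*z^2 + 2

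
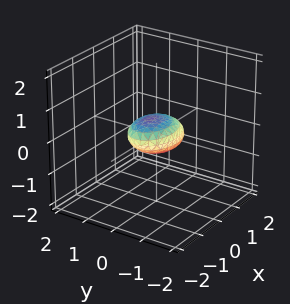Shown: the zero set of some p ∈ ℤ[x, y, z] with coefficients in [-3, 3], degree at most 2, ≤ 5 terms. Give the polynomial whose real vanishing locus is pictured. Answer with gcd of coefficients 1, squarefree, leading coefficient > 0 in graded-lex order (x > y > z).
x^2 + x*z + 2*y^2 + 3*z^2 - 1

(a) deg p = 2. A generic line meets the surface in up to 2 points.
(b) Against the integer gridlines: the x-axis gridline crossings are at x ∈ {-1, 1}.
(c) Matching integer coefficients to the picture gives p.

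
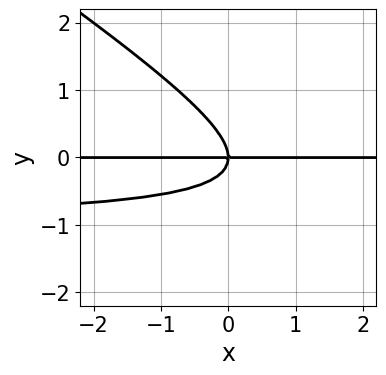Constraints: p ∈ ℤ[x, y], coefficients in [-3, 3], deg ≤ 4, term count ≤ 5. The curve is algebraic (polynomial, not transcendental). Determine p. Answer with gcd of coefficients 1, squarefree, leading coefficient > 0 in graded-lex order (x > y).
The degree is 3 — a generic line meets the curve in up to 3 points.
Checking where it meets the axes: the visible x-axis segment lies entirely on the curve; it crosses the y-axis at the gridline y = 0.
Matching integer coefficients to the picture gives p.

2*x*y^2 + 3*y^3 + 2*x*y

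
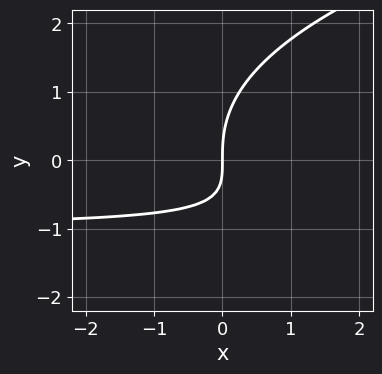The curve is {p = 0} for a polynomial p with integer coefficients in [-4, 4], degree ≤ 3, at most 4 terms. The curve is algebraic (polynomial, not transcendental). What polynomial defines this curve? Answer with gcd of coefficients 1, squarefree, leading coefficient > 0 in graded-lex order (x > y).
y^3 - 2*x*y - 2*x

1. deg p = 3. No degree-2 curve has this shape.
2. Observable constraints: one x-axis crossing is at x = 0; it meets the y-axis at y = 0 (among the integer gridlines).
3. Matching integer coefficients to the picture gives p.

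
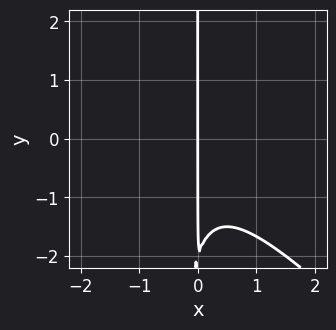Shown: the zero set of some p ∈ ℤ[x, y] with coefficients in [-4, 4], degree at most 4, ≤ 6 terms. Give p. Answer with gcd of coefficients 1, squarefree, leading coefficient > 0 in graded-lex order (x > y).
1. Degree: no degree-2 curve has this shape, so deg p = 3.
2. Checking where it meets the axes: it crosses the x-axis at the gridline x = 0; every point of the y-axis in the box is on the curve.
3. Together with the visible shape, these determine p as stated.

2*x^3 + 2*x^2*y + x^2 + x*y + 2*x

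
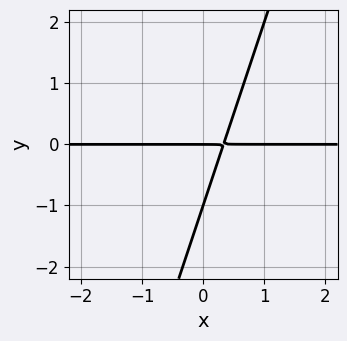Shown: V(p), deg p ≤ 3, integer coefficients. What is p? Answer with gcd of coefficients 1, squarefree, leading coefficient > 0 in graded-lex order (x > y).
1. deg p = 2.
2. From the axis intercepts and sections: every point of the x-axis in the box is on the curve; the y-axis gridline crossings are at y ∈ {-1, 0}.
3. Together with the visible shape, these determine p as stated.

3*x*y - y^2 - y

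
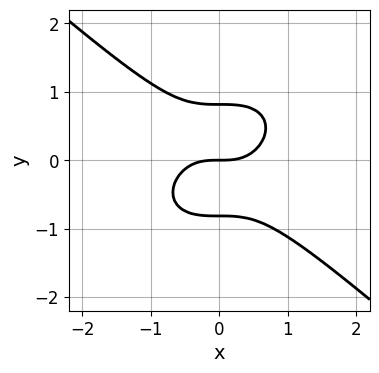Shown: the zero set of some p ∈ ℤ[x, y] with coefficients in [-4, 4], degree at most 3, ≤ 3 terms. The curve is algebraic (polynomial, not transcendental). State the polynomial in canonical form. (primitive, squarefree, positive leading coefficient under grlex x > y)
2*x^3 + 3*y^3 - 2*y

The degree is 3 — no degree-2 curve has this shape.
Reading off the gridlines: it meets the y-axis at y = 0 (among the integer gridlines); one x-axis crossing is at x = 0.
Together with the visible shape, these determine p as stated.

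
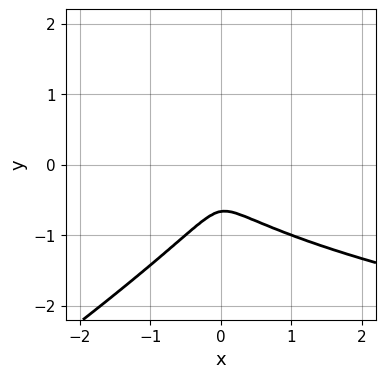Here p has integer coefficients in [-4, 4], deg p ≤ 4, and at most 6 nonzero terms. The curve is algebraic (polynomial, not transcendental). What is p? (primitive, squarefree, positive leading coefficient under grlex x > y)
1. The degree is 3 — a generic line meets the curve in up to 3 points.
2. The integer polynomial consistent with all of this is the stated p.

2*x*y^2 - 3*y^3 - 2*x^2 + x*y - 2*y^2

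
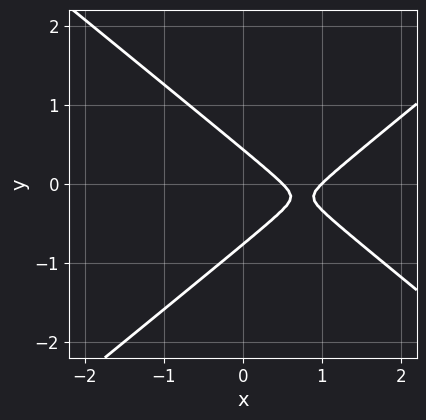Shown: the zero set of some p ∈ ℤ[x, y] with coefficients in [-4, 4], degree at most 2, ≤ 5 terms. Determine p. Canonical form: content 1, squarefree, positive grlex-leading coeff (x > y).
2*x^2 - 3*y^2 - 3*x - y + 1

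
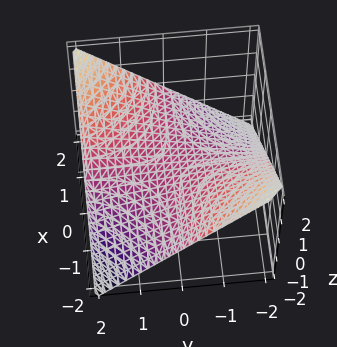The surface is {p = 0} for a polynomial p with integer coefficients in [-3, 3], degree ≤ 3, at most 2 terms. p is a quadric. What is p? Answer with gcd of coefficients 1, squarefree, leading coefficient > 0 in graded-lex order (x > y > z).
The degree is 2 — a saddle surface; a quadric.
Checking where it meets the axes: the visible y-axis segment lies entirely on the surface; it crosses the z-axis at the gridline z = 0; the visible x-axis segment lies entirely on the surface.
Matching integer coefficients to the picture gives p.

x*y - 2*z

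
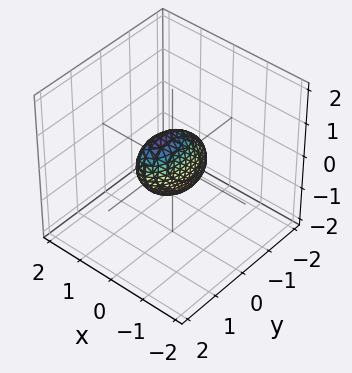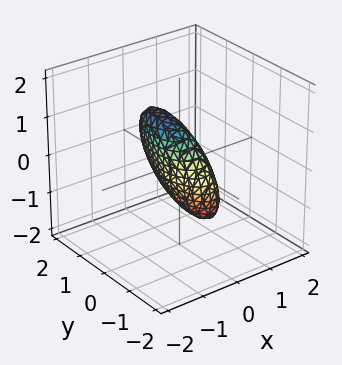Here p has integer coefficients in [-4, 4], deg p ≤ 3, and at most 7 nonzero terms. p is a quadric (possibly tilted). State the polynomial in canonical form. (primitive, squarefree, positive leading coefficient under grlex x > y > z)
1. The degree is 2 — the shape is more complex than any degree-1 surface.
2. Checking where it meets the axes: the y-axis gridline crossings are at y ∈ {-1, 1}; among the integer gridlines, it crosses the z-axis at z ∈ {-1, 1}.
3. Solving for integer coefficients yields p as stated.

3*x^2 + x*z + y^2 - y*z + z^2 - 1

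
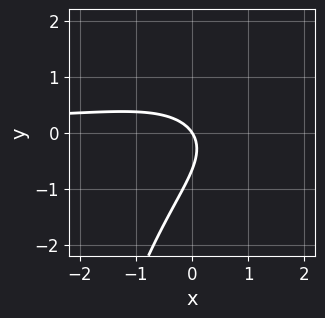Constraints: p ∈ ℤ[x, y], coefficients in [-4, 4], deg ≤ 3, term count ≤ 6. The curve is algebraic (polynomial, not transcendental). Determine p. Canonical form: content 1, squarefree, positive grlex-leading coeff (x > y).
2*x^2*y - 3*x*y + 3*y^2 + 3*x + 2*y

Degree: no degree-2 curve has this shape, so deg p = 3.
Against the integer gridlines: it meets the y-axis at y = 0 (among the integer gridlines); it crosses the x-axis at the gridline x = 0.
Fitting integer coefficients to these (and the overall shape) gives p.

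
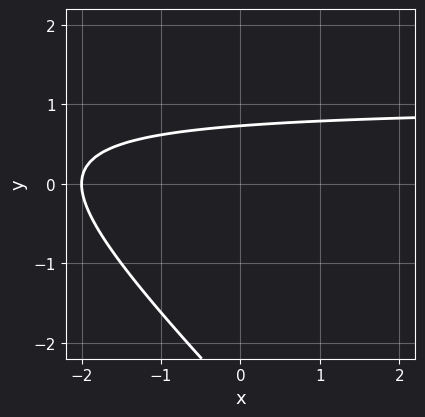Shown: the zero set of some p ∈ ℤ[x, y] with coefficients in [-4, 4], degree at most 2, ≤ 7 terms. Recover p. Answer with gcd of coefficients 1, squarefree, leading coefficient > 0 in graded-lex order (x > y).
x*y + y^2 - x + 2*y - 2

(a) deg p = 2. A generic line meets the curve in up to 2 points.
(b) Reading off the gridlines: one x-axis crossing is at x = -2.
(c) Putting this together gives p.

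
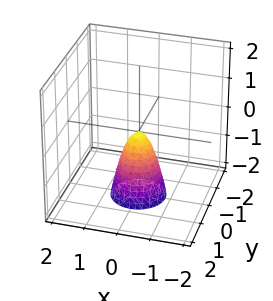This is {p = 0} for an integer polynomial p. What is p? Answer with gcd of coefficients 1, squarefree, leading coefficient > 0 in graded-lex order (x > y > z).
3*x^2 + 3*y^2 + z

Degree: a single bowl opening along one axis; a quadric, so deg p = 2.
Symmetries: every cross-section ⟂ z is a circle, so x, y appear only via x² + y².
Reading off the gridlines: a circular section at z = -2 has radius between 0 and 1; it crosses the z-axis at the gridline z = 0; it crosses the y-axis at the gridline y = 0.
Solving for integer coefficients yields p as stated.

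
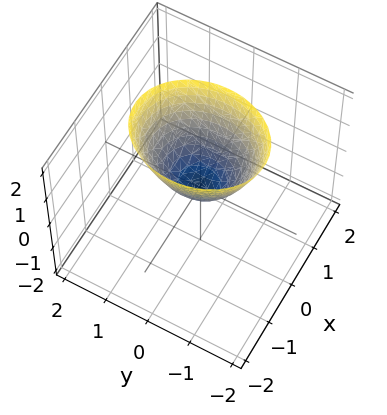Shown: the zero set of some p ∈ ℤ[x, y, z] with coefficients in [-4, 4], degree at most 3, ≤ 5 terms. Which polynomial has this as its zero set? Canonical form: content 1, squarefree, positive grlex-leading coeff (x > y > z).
The degree is 2 — a single bowl opening along one axis; a quadric.
Symmetries: mirror symmetry y ↦ −y ⇒ only even powers of y; mirror symmetry x ↦ −x ⇒ only even powers of x.
Against the integer gridlines: one x-axis crossing is at x = 0; it crosses the z-axis at the gridline z = 0.
Assembling these constraints gives the stated polynomial.

3*x^2 + 2*y^2 - 2*z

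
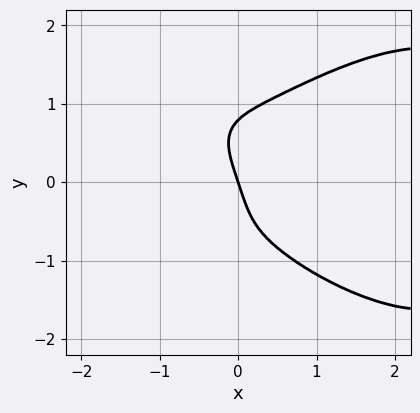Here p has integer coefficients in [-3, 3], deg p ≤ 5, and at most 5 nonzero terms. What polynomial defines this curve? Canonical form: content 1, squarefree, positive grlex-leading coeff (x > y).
1. deg p = 4. A generic line meets the curve in up to 4 points.
2. From the axis intercepts and sections: it crosses the x-axis at the gridline x = 0; one y-axis crossing is at y = 0.
3. These observations pin down the coefficients.

x^4 + 2*y^4 - 3*x^3 - 3*x - y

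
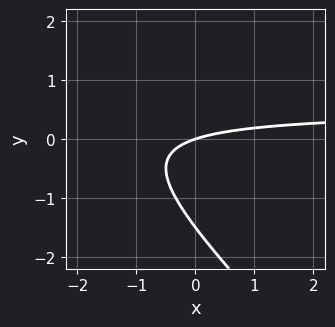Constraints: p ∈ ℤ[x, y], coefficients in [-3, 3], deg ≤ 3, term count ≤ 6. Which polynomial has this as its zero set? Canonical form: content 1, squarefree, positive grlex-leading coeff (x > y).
First, the degree is 2 — a generic line meets the curve in up to 2 points.
Then, from the axis intercepts and sections: it crosses the x-axis at the gridline x = 0; it crosses the y-axis at the gridline y = 0.
Finally, together with the visible shape, these determine p as stated.

2*x*y + 2*y^2 - x + 3*y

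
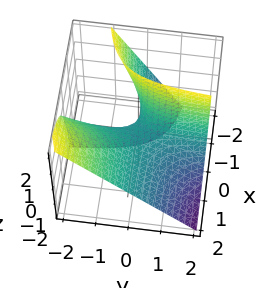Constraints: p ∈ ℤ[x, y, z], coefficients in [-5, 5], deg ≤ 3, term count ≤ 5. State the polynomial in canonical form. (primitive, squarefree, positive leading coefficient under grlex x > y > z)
First, deg p = 2. No degree-1 surface has this shape.
Next, observable constraints: the visible y-axis segment lies entirely on the surface; every point of the x-axis in the box is on the surface.
Finally, the integer polynomial consistent with all of this is the stated p.

4*x*y + 3*x*z + 2*z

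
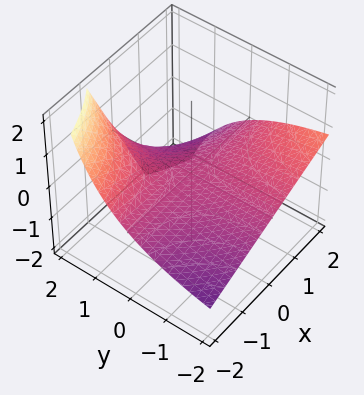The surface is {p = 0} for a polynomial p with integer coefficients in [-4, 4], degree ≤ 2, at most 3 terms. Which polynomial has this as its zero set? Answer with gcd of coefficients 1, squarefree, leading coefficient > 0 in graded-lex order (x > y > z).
x*y - y*z + 3*z

1. The degree is 2 — no degree-1 surface has this shape.
2. From the visible intercepts: every point of the y-axis in the box is on the surface; one z-axis crossing is at z = 0; the visible x-axis segment lies entirely on the surface.
3. Together with the visible shape, these determine p as stated.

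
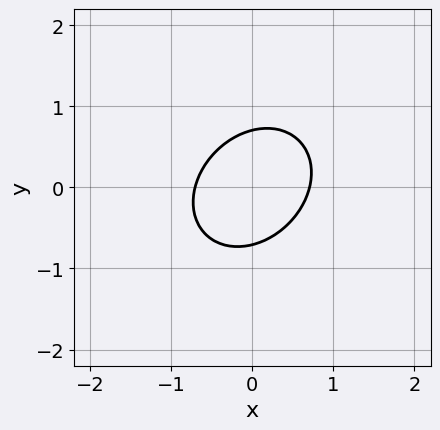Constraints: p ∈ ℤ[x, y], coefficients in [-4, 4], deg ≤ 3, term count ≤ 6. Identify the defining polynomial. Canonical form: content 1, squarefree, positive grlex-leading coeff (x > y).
Degree: the shape is more complex than any degree-1 curve, so deg p = 2.
The integer polynomial consistent with all of this is the stated p.

2*x^2 - x*y + 2*y^2 - 1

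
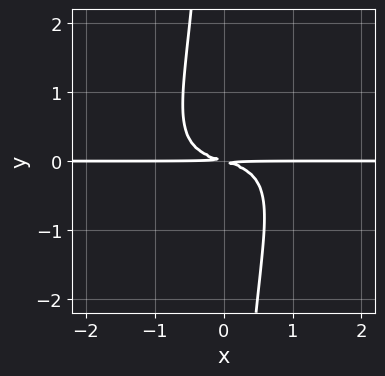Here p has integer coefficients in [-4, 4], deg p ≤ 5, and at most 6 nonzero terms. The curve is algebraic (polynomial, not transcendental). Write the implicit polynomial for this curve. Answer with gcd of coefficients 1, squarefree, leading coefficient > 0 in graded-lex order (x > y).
1. The degree is 4 — the shape is more complex than any degree-3 curve.
2. From the visible intercepts: every point of the x-axis in the box is on the curve.
3. Assembling these constraints gives the stated polynomial.

x^3*y - 3*x^2*y^2 + 2*x*y^3 + x*y + 3*y^2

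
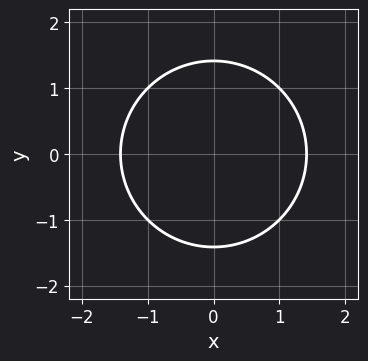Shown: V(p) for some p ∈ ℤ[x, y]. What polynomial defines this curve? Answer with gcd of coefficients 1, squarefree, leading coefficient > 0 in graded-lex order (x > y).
x^2 + y^2 - 2

1. deg p = 2.
2. Symmetries: mirror symmetry y ↦ −y ⇒ only even powers of y; the x ↦ −x reflection is a symmetry, so x appears only in even powers.
3. Putting this together gives p.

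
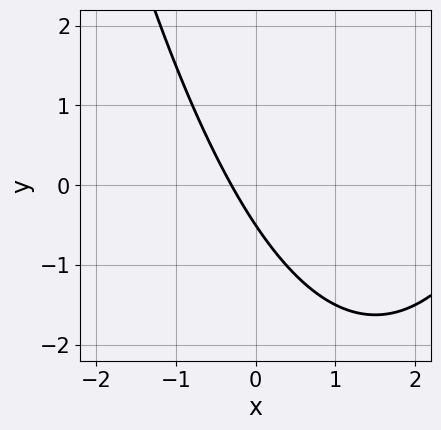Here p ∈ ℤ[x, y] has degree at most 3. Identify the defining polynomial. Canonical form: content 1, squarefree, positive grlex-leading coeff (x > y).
1. Degree: a generic line meets the curve in up to 2 points, so deg p = 2.
2. The integer polynomial consistent with all of this is the stated p.

x^2 - 3*x - 2*y - 1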